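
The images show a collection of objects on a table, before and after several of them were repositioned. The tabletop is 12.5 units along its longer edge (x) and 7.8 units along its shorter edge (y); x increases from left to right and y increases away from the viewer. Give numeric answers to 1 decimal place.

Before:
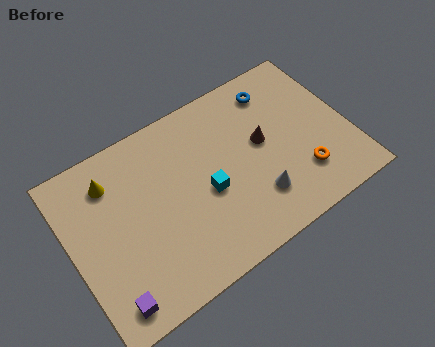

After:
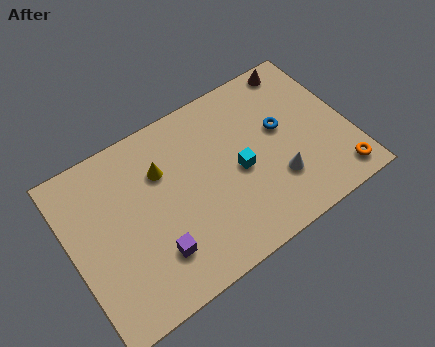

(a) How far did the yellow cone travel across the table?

2.3

From (2.1, 6.1) to (4.3, 5.4), the yellow cone covered √(2.2² + 0.7²) ≈ 2.3 units.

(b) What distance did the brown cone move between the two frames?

3.5

From (8.7, 4.3) to (10.9, 7.0), the brown cone covered √(2.2² + 2.7²) ≈ 3.5 units.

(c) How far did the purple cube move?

2.4

The purple cube moved from about (1.2, 1.1) to (3.4, 2.0), a distance of √(2.2² + 0.9²) ≈ 2.4.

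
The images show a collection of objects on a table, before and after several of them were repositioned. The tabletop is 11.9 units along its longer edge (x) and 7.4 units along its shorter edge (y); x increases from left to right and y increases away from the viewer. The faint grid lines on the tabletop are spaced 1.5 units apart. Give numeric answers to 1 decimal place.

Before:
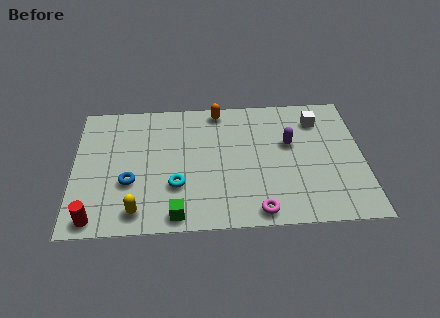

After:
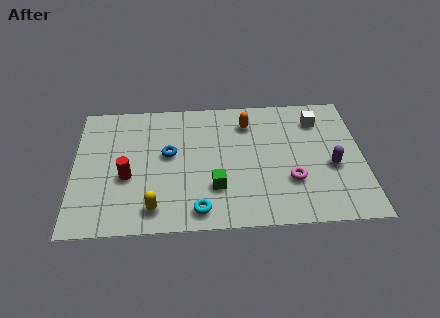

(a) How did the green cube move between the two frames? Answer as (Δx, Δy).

(1.6, 1.4)

The green cube was at about (4.2, 0.8) and moved to about (5.8, 2.2).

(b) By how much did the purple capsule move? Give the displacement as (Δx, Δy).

(1.7, -1.4)

From the two frames, the purple capsule sits at roughly (8.9, 4.5) before and (10.6, 3.1) after.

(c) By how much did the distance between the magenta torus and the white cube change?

-2.0

Before: roughly 5.6 units apart; after: 3.6. That's 2.0 units closer together.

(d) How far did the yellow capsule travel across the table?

0.7

From (2.6, 1.1) to (3.3, 1.2), the yellow capsule covered √(0.7² + 0.1²) ≈ 0.7 units.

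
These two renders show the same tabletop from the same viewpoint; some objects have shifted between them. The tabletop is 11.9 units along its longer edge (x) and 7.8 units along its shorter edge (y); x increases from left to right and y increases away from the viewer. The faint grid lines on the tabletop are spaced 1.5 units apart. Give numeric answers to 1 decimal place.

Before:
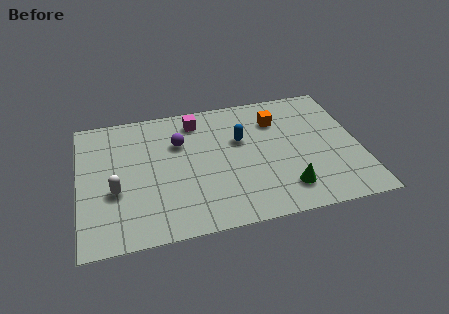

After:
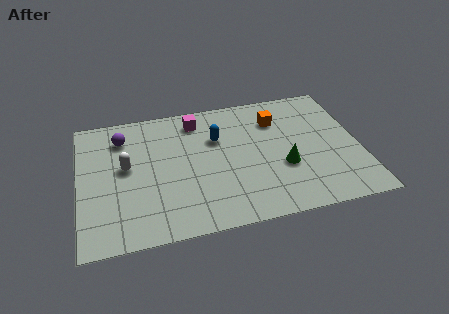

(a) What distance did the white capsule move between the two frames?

1.4

The white capsule was near (1.5, 3.0) before and (2.0, 4.3) after, so it travelled √(0.5² + 1.3²) ≈ 1.4 units.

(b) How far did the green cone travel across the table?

1.3

From (8.6, 1.6) to (8.6, 2.9), the green cone covered √(0.0² + 1.3²) ≈ 1.3 units.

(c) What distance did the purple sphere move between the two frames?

2.5

The purple sphere moved from about (4.3, 5.3) to (1.9, 6.1), a distance of √(2.4² + 0.8²) ≈ 2.5.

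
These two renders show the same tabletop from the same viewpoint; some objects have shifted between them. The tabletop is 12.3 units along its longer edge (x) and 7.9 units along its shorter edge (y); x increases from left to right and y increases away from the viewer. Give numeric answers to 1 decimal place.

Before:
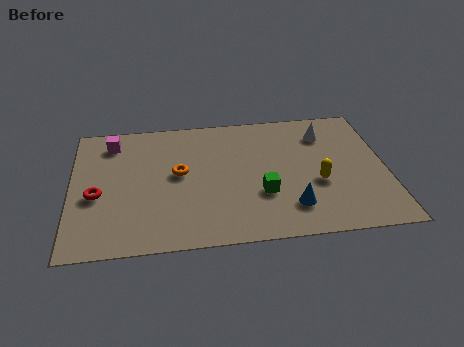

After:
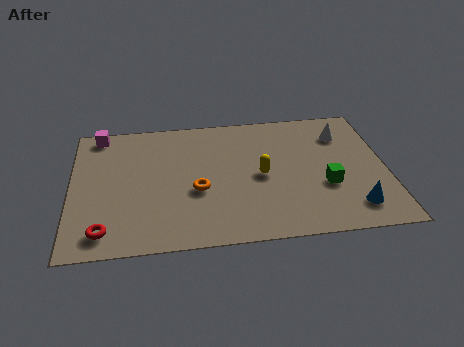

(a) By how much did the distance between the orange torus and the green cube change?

+1.4

The distance was about 3.6 in the first image and 5.0 in the second, so they moved 1.4 units further apart.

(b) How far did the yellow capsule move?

2.3

The yellow capsule moved from about (9.6, 3.1) to (7.4, 3.8), a distance of √(2.2² + 0.7²) ≈ 2.3.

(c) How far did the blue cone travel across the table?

2.4

The blue cone moved from about (8.5, 1.8) to (10.9, 1.5), a distance of √(2.4² + 0.3²) ≈ 2.4.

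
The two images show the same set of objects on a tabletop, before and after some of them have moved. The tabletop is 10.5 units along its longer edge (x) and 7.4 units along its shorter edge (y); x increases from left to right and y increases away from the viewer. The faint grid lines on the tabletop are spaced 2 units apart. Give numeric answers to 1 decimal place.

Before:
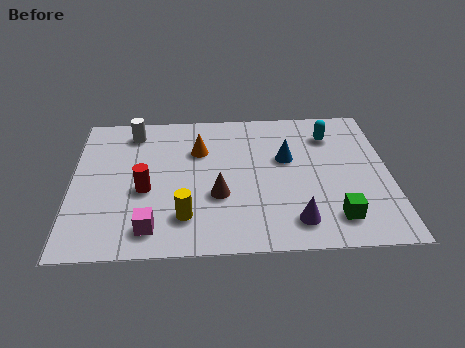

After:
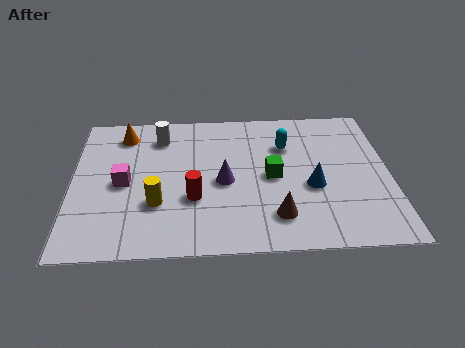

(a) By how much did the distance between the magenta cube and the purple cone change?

-1.4

Before: roughly 4.7 units apart; after: 3.3. That's 1.4 units closer together.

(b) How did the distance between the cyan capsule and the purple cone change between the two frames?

-1.8

The distance was about 4.6 in the first image and 2.8 in the second, so they moved 1.8 units closer together.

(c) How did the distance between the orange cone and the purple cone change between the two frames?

-0.6

They were about 4.9 units apart before and 4.3 after — 0.6 units closer together.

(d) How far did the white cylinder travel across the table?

0.9

From (2.0, 6.2) to (2.9, 5.9), the white cylinder covered √(0.9² + 0.3²) ≈ 0.9 units.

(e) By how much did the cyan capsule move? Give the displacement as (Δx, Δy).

(-1.5, -0.5)

The cyan capsule was at about (8.6, 5.7) and moved to about (7.1, 5.2).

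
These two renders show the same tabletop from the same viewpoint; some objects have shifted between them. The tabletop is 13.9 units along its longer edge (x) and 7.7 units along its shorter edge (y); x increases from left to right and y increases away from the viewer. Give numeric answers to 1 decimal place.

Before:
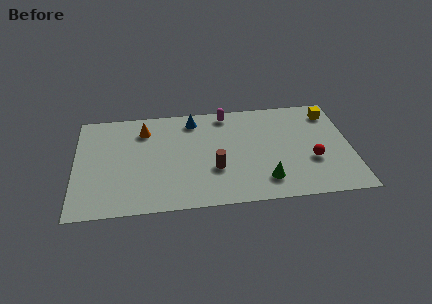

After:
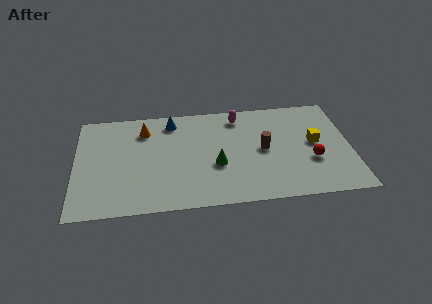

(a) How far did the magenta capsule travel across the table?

0.7

The magenta capsule moved from about (7.7, 6.8) to (8.3, 6.5), a distance of √(0.6² + 0.3²) ≈ 0.7.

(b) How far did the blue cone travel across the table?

1.1

The blue cone was near (6.0, 6.5) before and (4.9, 6.5) after, so it travelled √(1.1² + 0.0²) ≈ 1.1 units.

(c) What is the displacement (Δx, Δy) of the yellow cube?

(-0.9, -2.2)

The yellow cube started near (13.0, 6.3) and ended near (12.1, 4.1).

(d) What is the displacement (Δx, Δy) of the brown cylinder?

(2.5, 1.2)

The brown cylinder was at about (7.0, 2.7) and moved to about (9.5, 3.9).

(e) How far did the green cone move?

2.8

The green cone was near (9.5, 1.6) before and (7.1, 3.0) after, so it travelled √(2.4² + 1.4²) ≈ 2.8 units.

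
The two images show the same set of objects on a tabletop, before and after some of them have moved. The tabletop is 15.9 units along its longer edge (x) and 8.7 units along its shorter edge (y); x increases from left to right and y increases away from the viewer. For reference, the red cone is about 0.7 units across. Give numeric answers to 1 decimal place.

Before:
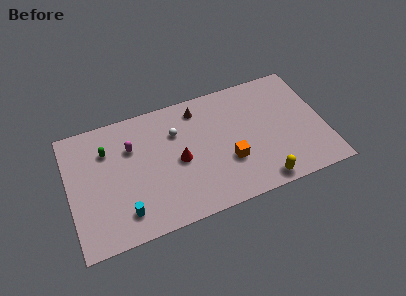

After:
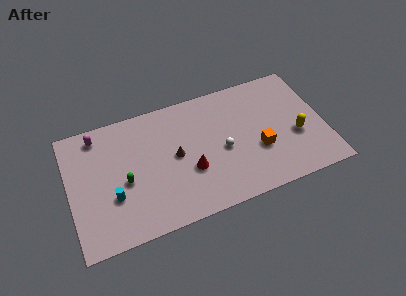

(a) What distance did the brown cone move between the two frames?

3.3

The brown cone was near (8.3, 7.3) before and (6.6, 4.5) after, so it travelled √(1.7² + 2.8²) ≈ 3.3 units.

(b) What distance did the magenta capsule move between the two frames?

2.5

The magenta capsule moved from about (4.0, 6.0) to (2.0, 7.5), a distance of √(2.0² + 1.5²) ≈ 2.5.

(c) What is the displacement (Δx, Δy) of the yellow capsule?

(2.5, 2.5)

The yellow capsule started near (11.6, 0.9) and ended near (14.1, 3.4).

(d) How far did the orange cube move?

1.9

The orange cube moved from about (9.8, 3.0) to (11.7, 3.2), a distance of √(1.9² + 0.2²) ≈ 1.9.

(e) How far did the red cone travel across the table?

1.1

From (6.8, 4.1) to (7.4, 3.2), the red cone covered √(0.6² + 0.9²) ≈ 1.1 units.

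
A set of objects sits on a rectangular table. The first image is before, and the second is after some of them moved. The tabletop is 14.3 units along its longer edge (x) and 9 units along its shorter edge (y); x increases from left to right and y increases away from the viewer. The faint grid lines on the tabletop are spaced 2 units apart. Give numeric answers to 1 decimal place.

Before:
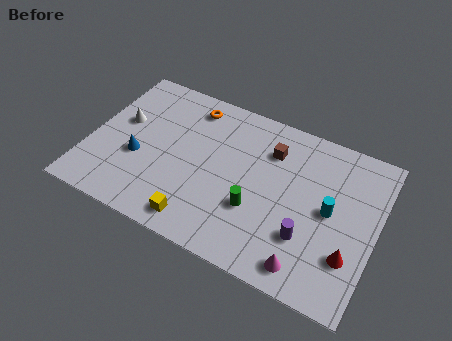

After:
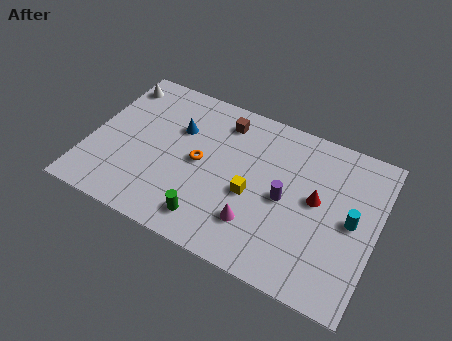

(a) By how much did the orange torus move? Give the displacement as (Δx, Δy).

(0.9, -3.1)

The orange torus was at about (4.6, 7.6) and moved to about (5.5, 4.5).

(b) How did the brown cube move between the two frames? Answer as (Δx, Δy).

(-2.5, 0.7)

The brown cube started near (8.8, 6.7) and ended near (6.3, 7.4).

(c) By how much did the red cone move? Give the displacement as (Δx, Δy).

(-1.9, 2.3)

The red cone started near (13.2, 2.6) and ended near (11.3, 4.9).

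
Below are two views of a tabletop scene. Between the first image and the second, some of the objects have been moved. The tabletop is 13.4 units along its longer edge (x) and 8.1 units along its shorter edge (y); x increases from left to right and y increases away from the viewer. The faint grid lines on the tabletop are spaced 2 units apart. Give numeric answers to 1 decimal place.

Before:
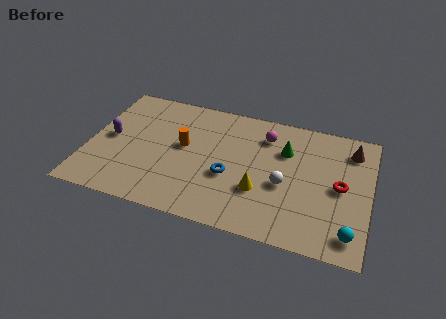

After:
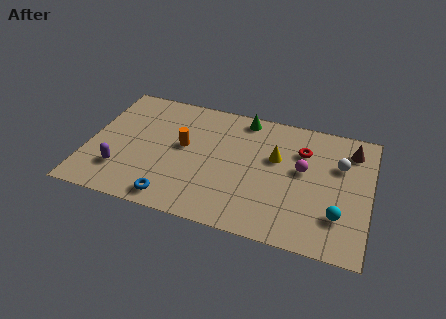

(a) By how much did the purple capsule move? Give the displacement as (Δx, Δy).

(0.7, -2.0)

The purple capsule started near (1.0, 4.1) and ended near (1.7, 2.1).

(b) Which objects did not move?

the orange cylinder and the brown cone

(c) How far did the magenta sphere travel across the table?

2.5

The magenta sphere moved from about (8.3, 6.3) to (10.2, 4.6), a distance of √(1.9² + 1.7²) ≈ 2.5.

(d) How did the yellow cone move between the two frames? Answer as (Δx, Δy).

(0.6, 2.3)

From the two frames, the yellow cone sits at roughly (8.3, 2.7) before and (8.9, 5.0) after.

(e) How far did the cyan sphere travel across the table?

1.1

From (12.6, 1.3) to (12.0, 2.2), the cyan sphere covered √(0.6² + 0.9²) ≈ 1.1 units.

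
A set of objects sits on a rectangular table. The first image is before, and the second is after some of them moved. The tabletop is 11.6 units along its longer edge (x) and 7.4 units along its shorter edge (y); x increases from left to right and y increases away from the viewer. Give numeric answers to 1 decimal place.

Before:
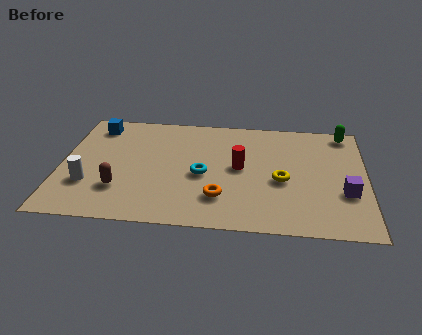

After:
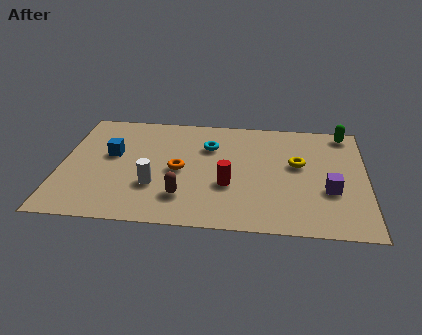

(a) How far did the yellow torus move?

1.3

The yellow torus moved from about (8.4, 3.2) to (9.0, 4.3), a distance of √(0.6² + 1.1²) ≈ 1.3.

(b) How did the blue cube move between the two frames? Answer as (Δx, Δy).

(0.7, -1.9)

The blue cube started near (1.2, 6.2) and ended near (1.9, 4.3).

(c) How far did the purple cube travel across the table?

0.6

The purple cube was near (10.8, 2.6) before and (10.2, 2.7) after, so it travelled √(0.6² + 0.1²) ≈ 0.6 units.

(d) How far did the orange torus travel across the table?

2.3

From (6.1, 1.9) to (4.5, 3.5), the orange torus covered √(1.6² + 1.6²) ≈ 2.3 units.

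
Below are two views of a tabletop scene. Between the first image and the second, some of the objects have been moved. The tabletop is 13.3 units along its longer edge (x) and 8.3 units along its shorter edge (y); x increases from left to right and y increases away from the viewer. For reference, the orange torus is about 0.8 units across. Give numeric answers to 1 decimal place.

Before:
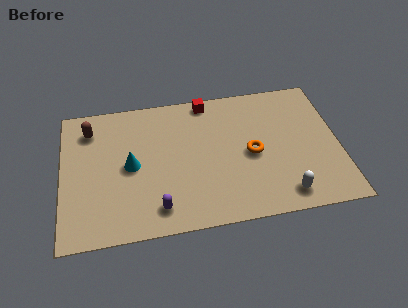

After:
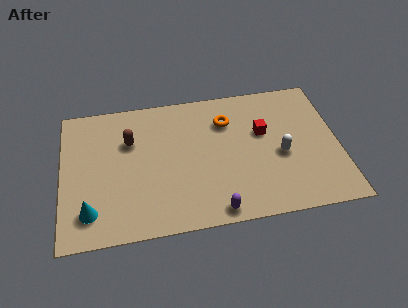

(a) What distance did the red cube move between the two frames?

3.5

The red cube moved from about (7.1, 7.5) to (9.7, 5.1), a distance of √(2.6² + 2.4²) ≈ 3.5.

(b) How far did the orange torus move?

2.5

The orange torus was near (9.1, 3.9) before and (8.0, 6.1) after, so it travelled √(1.1² + 2.2²) ≈ 2.5 units.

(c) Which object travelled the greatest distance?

the red cube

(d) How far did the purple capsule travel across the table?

2.8

From (4.5, 1.4) to (7.2, 0.8), the purple capsule covered √(2.7² + 0.6²) ≈ 2.8 units.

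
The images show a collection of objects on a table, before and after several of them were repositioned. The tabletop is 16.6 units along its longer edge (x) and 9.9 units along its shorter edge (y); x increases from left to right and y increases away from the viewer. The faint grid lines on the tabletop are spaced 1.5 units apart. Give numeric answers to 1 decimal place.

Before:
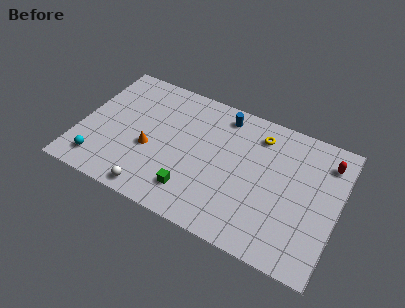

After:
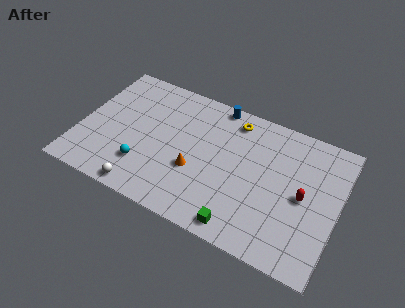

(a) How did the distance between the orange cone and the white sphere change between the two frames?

+1.0

The distance was about 3.1 in the first image and 4.1 in the second, so they moved 1.0 units further apart.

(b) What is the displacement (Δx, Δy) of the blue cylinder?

(-0.5, 0.6)

The blue cylinder started near (8.8, 8.5) and ended near (8.3, 9.1).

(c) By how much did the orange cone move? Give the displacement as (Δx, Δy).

(3.0, -0.3)

The orange cone was at about (4.6, 4.0) and moved to about (7.6, 3.7).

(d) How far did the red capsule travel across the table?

3.3

From (15.6, 7.9) to (14.4, 4.8), the red capsule covered √(1.2² + 3.1²) ≈ 3.3 units.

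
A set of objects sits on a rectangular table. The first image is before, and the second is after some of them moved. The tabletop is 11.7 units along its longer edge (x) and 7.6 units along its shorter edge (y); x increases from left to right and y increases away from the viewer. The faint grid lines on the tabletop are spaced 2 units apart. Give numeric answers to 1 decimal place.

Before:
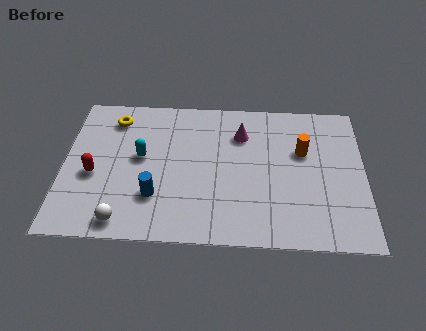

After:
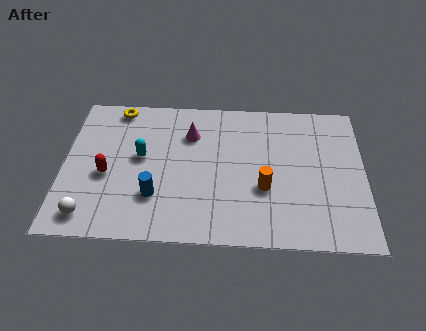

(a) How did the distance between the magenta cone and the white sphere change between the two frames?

-0.7

The distance was about 6.5 in the first image and 5.8 in the second, so they moved 0.7 units closer together.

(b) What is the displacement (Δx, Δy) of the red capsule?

(0.5, 0.0)

From the two frames, the red capsule sits at roughly (1.2, 3.2) before and (1.7, 3.2) after.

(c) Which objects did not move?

the cyan capsule and the blue cylinder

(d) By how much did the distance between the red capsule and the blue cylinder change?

-0.5

They were about 2.6 units apart before and 2.1 after — 0.5 units closer together.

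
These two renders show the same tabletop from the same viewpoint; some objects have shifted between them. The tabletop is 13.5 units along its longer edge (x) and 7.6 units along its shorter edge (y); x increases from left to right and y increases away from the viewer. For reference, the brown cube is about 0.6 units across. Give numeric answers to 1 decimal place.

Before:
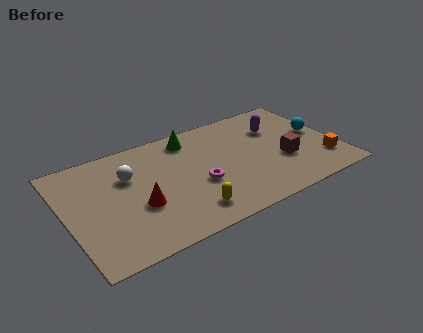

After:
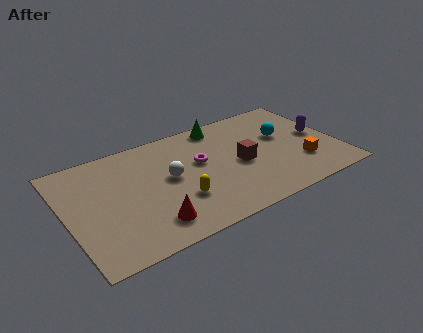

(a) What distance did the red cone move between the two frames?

1.5

The red cone was near (3.4, 2.9) before and (3.8, 1.5) after, so it travelled √(0.4² + 1.4²) ≈ 1.5 units.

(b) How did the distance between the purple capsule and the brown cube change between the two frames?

+1.6

They were about 2.5 units apart before and 4.1 after — 1.6 units further apart.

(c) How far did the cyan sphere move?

1.8

The cyan sphere was near (12.7, 4.1) before and (11.0, 4.6) after, so it travelled √(1.7² + 0.5²) ≈ 1.8 units.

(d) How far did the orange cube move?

1.1

The orange cube moved from about (12.6, 1.9) to (11.5, 2.2), a distance of √(1.1² + 0.3²) ≈ 1.1.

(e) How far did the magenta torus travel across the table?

1.5

The magenta torus moved from about (6.4, 3.0) to (6.7, 4.5), a distance of √(0.3² + 1.5²) ≈ 1.5.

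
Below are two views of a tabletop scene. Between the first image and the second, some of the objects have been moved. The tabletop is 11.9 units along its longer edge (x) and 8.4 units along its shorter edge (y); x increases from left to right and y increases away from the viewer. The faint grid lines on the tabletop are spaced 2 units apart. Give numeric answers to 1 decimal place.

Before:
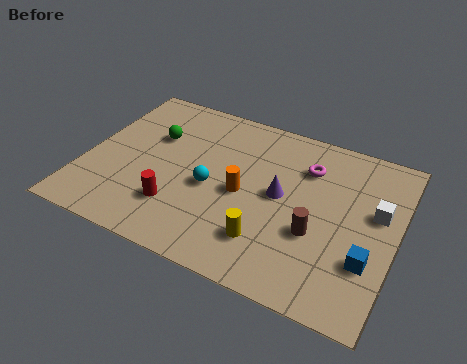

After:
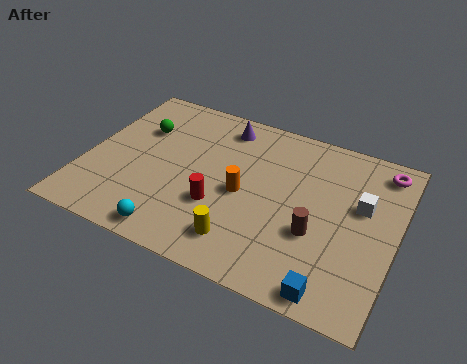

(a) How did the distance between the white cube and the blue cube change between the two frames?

+1.9

They were about 2.4 units apart before and 4.3 after — 1.9 units further apart.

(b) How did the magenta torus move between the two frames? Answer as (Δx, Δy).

(2.8, 1.0)

From the two frames, the magenta torus sits at roughly (8.3, 6.2) before and (11.1, 7.2) after.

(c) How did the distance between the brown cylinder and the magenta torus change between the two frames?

+1.4

Before: roughly 3.2 units apart; after: 4.6. That's 1.4 units further apart.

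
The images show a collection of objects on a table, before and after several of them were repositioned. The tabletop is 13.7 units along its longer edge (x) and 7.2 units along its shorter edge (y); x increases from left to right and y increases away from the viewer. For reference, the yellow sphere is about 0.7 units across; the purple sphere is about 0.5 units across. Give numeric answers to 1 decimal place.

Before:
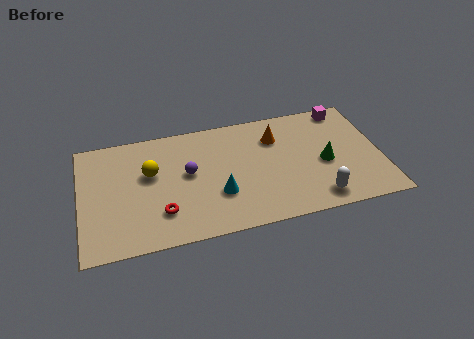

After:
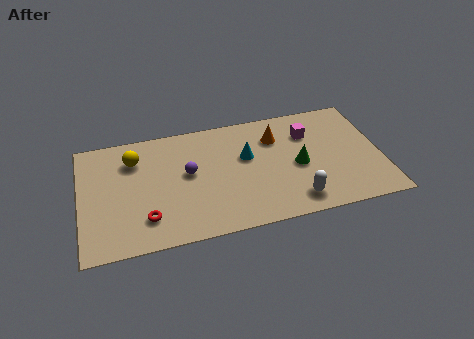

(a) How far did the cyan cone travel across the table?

2.4

The cyan cone was near (6.2, 2.4) before and (7.6, 4.4) after, so it travelled √(1.4² + 2.0²) ≈ 2.4 units.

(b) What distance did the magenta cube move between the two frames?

2.2

The magenta cube moved from about (12.3, 6.4) to (10.5, 5.2), a distance of √(1.8² + 1.2²) ≈ 2.2.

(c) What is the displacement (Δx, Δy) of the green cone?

(-1.2, 0.1)

The green cone started near (11.1, 3.2) and ended near (9.9, 3.3).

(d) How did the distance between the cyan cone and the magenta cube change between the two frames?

-4.3

Before: roughly 7.3 units apart; after: 3.0. That's 4.3 units closer together.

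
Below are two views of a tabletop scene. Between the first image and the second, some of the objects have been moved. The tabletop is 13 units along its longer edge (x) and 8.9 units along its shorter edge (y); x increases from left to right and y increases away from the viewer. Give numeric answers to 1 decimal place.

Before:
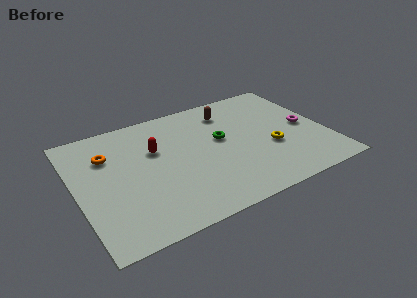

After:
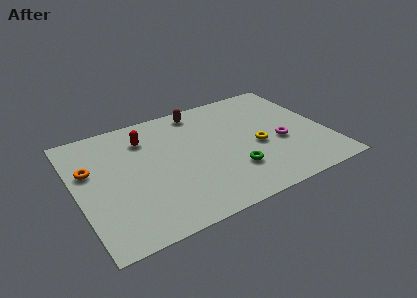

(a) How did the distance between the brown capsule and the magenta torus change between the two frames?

+1.0

They were about 4.6 units apart before and 5.6 after — 1.0 units further apart.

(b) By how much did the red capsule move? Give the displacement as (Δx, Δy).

(-0.4, 1.1)

From the two frames, the red capsule sits at roughly (4.2, 5.7) before and (3.8, 6.8) after.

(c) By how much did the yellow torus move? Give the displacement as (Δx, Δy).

(-0.7, 0.4)

The yellow torus started near (10.0, 3.4) and ended near (9.3, 3.8).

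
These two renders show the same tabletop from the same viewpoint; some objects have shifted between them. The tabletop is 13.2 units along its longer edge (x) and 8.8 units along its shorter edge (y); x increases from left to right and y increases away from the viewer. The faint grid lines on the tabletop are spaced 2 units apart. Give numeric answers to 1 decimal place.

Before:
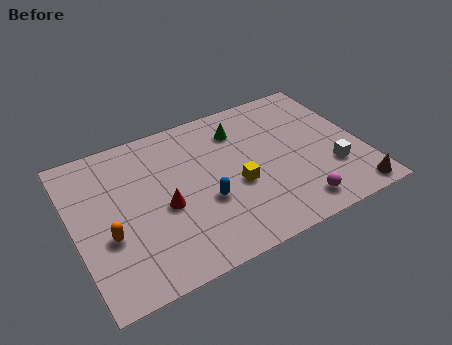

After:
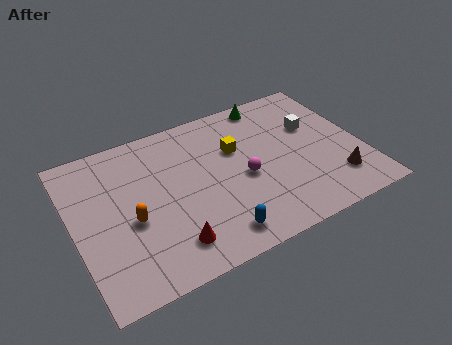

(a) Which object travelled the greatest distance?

the magenta sphere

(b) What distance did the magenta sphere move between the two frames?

3.3

The magenta sphere moved from about (9.7, 1.3) to (7.7, 3.9), a distance of √(2.0² + 2.6²) ≈ 3.3.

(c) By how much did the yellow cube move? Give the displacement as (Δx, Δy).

(0.3, 2.1)

The yellow cube was at about (7.3, 3.6) and moved to about (7.6, 5.7).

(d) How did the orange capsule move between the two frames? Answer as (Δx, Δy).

(1.1, 0.4)

The orange capsule started near (1.4, 3.3) and ended near (2.5, 3.7).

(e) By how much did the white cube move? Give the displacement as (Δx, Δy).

(-0.4, 2.9)

The white cube started near (11.6, 2.7) and ended near (11.2, 5.6).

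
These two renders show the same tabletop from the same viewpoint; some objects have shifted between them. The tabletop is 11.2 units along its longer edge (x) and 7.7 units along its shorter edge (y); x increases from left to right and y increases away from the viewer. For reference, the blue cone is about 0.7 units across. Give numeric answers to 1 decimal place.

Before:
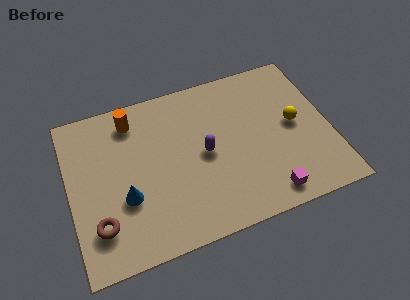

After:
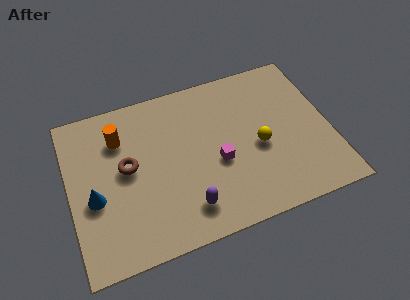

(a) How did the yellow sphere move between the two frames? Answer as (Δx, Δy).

(-1.6, -0.6)

The yellow sphere was at about (9.7, 4.0) and moved to about (8.1, 3.4).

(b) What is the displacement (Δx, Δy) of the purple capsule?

(-1.0, -2.3)

From the two frames, the purple capsule sits at roughly (5.8, 3.8) before and (4.8, 1.5) after.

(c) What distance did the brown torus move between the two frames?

2.7

From (1.1, 1.9) to (2.5, 4.2), the brown torus covered √(1.4² + 2.3²) ≈ 2.7 units.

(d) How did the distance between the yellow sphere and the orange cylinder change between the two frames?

-1.0

The distance was about 7.2 in the first image and 6.2 in the second, so they moved 1.0 units closer together.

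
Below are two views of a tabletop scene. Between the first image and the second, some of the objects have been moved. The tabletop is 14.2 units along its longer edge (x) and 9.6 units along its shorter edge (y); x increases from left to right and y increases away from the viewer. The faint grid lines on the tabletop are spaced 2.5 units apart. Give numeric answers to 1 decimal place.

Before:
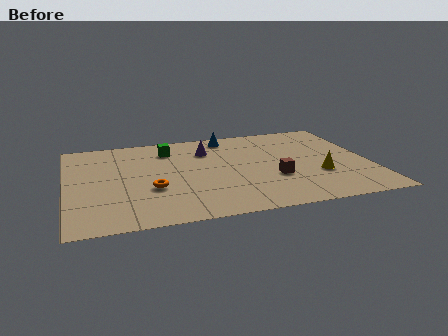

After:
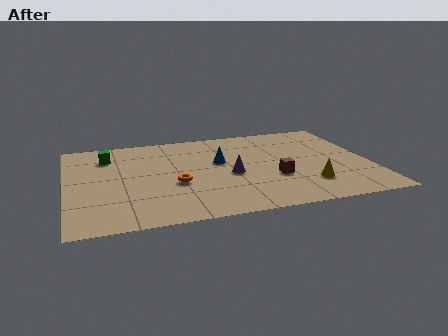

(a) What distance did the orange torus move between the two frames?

1.1

The orange torus moved from about (3.9, 3.5) to (5.0, 3.8), a distance of √(1.1² + 0.3²) ≈ 1.1.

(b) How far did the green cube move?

2.9

The green cube was near (4.9, 7.6) before and (2.0, 7.4) after, so it travelled √(2.9² + 0.2²) ≈ 2.9 units.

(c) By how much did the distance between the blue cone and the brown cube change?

-2.0

The distance was about 5.3 in the first image and 3.3 in the second, so they moved 2.0 units closer together.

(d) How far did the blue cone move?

2.8

The blue cone was near (7.8, 8.4) before and (7.2, 5.7) after, so it travelled √(0.6² + 2.7²) ≈ 2.8 units.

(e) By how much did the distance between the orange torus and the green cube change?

+0.5

They were about 4.2 units apart before and 4.7 after — 0.5 units further apart.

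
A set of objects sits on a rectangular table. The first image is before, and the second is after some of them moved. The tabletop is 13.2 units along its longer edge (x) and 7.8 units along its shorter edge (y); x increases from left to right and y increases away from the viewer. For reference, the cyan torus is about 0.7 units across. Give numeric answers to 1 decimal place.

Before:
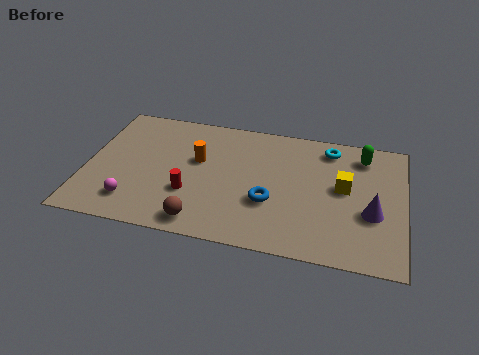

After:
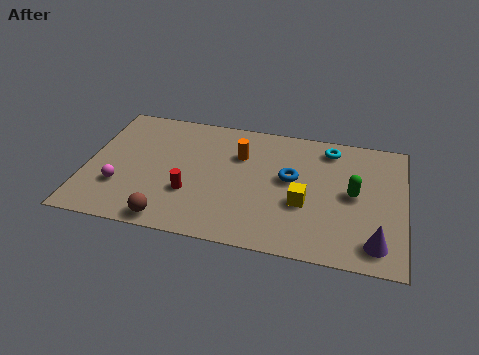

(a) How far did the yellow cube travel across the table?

2.1

The yellow cube moved from about (10.7, 4.3) to (9.1, 3.0), a distance of √(1.6² + 1.3²) ≈ 2.1.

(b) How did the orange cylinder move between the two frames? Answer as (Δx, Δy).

(1.7, 0.7)

From the two frames, the orange cylinder sits at roughly (4.6, 4.7) before and (6.3, 5.4) after.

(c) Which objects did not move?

the cyan torus and the red cylinder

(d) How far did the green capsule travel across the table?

2.4

The green capsule was near (11.4, 6.4) before and (11.1, 4.0) after, so it travelled √(0.3² + 2.4²) ≈ 2.4 units.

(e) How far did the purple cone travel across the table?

1.7

From (11.9, 3.0) to (12.1, 1.3), the purple cone covered √(0.2² + 1.7²) ≈ 1.7 units.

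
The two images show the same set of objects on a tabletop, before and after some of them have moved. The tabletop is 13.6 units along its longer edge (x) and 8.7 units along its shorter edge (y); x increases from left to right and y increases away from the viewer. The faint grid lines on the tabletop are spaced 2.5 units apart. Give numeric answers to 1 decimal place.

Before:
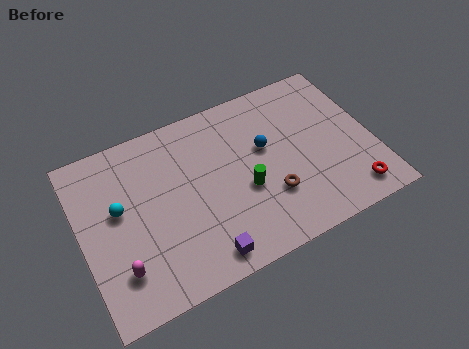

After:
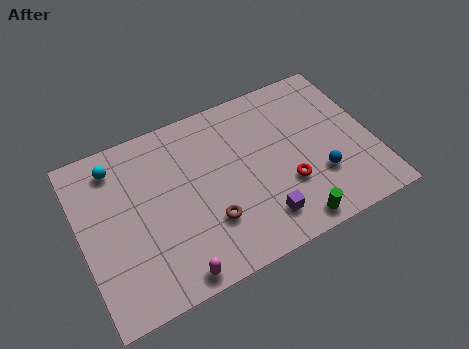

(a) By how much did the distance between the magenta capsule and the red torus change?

-4.7

The distance was about 10.7 in the first image and 6.0 in the second, so they moved 4.7 units closer together.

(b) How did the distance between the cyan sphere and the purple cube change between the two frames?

+3.0

Before: roughly 5.2 units apart; after: 8.2. That's 3.0 units further apart.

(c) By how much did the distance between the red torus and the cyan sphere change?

-2.4

Before: roughly 11.0 units apart; after: 8.6. That's 2.4 units closer together.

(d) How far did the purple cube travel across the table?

2.9

The purple cube moved from about (5.2, 1.1) to (8.0, 1.7), a distance of √(2.8² + 0.6²) ≈ 2.9.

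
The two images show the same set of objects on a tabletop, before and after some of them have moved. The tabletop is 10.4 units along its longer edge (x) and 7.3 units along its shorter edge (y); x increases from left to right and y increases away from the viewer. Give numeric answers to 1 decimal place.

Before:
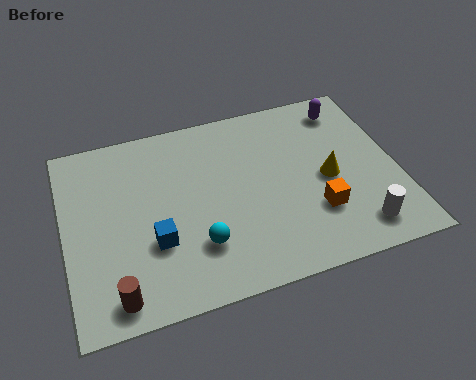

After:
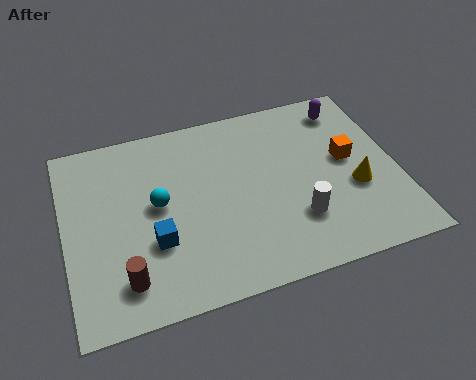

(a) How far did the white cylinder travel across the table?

2.0

From (8.9, 1.2) to (7.1, 2.1), the white cylinder covered √(1.8² + 0.9²) ≈ 2.0 units.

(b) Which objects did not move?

the purple capsule and the blue cube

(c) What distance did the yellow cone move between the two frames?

1.0

The yellow cone moved from about (8.2, 3.4) to (9.0, 2.8), a distance of √(0.8² + 0.6²) ≈ 1.0.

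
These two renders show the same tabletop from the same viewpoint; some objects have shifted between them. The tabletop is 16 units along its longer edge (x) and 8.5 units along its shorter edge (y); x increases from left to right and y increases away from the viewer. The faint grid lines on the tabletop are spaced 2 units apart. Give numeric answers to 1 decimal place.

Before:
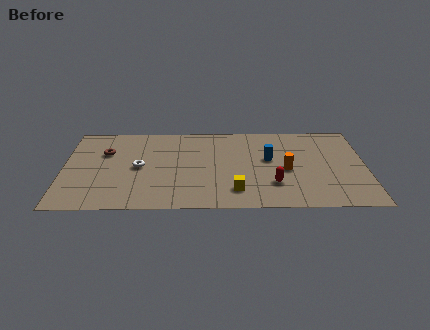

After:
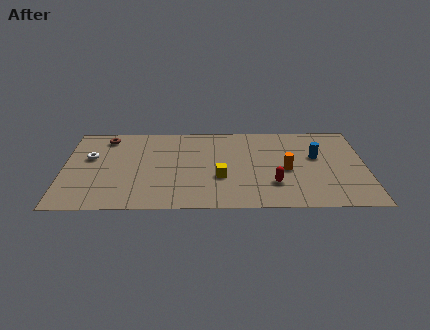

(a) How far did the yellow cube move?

1.5

The yellow cube was near (9.1, 1.8) before and (8.3, 3.1) after, so it travelled √(0.8² + 1.3²) ≈ 1.5 units.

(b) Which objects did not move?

the orange cylinder and the red capsule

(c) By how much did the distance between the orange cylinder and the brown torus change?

+0.4

Before: roughly 9.8 units apart; after: 10.2. That's 0.4 units further apart.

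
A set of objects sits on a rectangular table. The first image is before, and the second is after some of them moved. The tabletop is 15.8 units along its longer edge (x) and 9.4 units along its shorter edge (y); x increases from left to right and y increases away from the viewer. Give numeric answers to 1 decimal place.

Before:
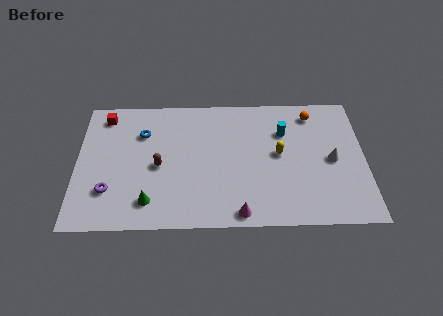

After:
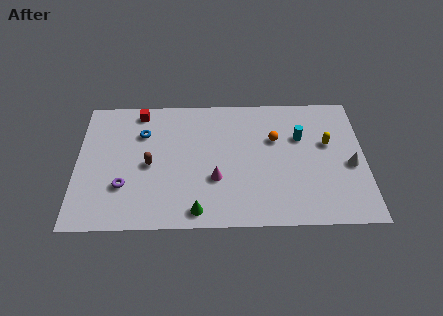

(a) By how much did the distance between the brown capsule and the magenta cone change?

-1.8

Before: roughly 5.6 units apart; after: 3.8. That's 1.8 units closer together.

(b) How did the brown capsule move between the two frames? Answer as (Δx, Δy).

(-0.5, 0.1)

From the two frames, the brown capsule sits at roughly (4.5, 4.3) before and (4.0, 4.4) after.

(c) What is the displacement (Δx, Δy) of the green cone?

(2.6, -0.7)

From the two frames, the green cone sits at roughly (4.0, 1.8) before and (6.6, 1.1) after.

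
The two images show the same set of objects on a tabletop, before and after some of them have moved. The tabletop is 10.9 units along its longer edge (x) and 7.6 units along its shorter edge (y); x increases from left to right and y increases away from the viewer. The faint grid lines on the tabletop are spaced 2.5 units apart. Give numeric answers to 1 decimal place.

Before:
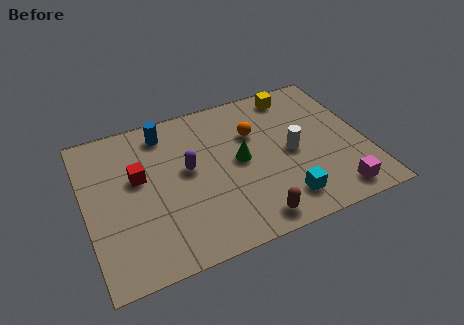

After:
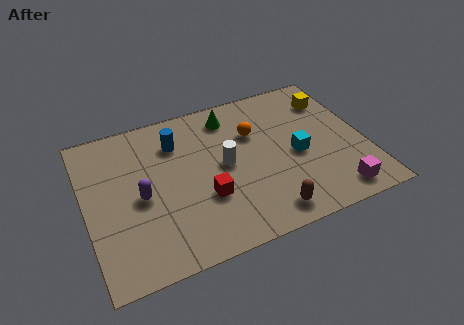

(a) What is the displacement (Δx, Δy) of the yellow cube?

(1.4, -0.8)

The yellow cube was at about (8.5, 6.6) and moved to about (9.9, 5.8).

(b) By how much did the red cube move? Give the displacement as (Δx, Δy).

(2.4, -1.9)

The red cube was at about (2.1, 4.5) and moved to about (4.5, 2.6).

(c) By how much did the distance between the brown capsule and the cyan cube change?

+1.4

Before: roughly 1.4 units apart; after: 2.8. That's 1.4 units further apart.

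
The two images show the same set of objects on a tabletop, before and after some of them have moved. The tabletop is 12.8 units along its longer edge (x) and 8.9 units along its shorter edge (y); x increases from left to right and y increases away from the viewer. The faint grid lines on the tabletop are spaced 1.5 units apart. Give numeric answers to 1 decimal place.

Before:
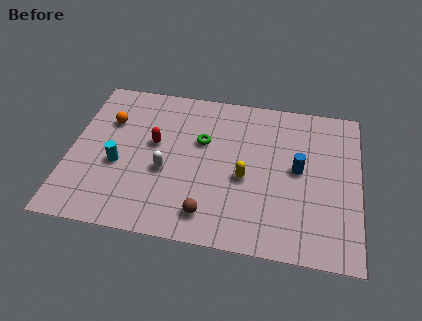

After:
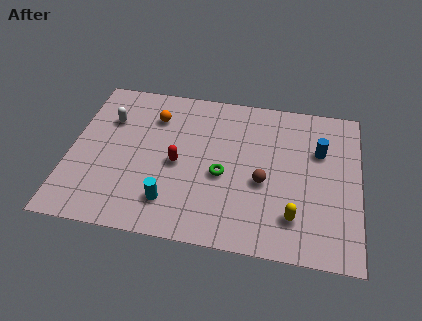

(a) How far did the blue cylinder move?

1.5

The blue cylinder moved from about (10.1, 4.7) to (11.0, 5.9), a distance of √(0.9² + 1.2²) ≈ 1.5.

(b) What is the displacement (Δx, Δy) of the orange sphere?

(2.0, 0.6)

From the two frames, the orange sphere sits at roughly (1.6, 6.1) before and (3.6, 6.7) after.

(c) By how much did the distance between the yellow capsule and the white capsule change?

+5.9

The distance was about 3.5 in the first image and 9.4 in the second, so they moved 5.9 units further apart.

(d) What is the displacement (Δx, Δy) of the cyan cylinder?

(2.4, -1.7)

From the two frames, the cyan cylinder sits at roughly (2.2, 3.6) before and (4.6, 1.9) after.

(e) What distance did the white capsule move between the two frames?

3.7

From (4.3, 3.6) to (1.6, 6.2), the white capsule covered √(2.7² + 2.6²) ≈ 3.7 units.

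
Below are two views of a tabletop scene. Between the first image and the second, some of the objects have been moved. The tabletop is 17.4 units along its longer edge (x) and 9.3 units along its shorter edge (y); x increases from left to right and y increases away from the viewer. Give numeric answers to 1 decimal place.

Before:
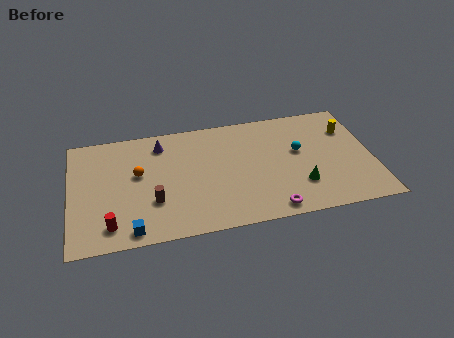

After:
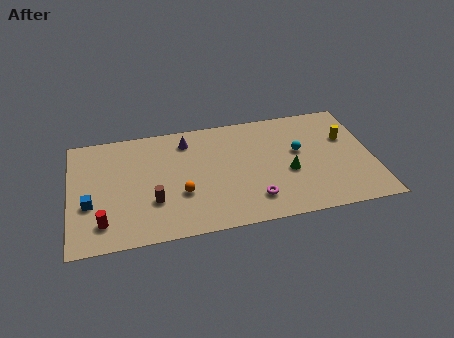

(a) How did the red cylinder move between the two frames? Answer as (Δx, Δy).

(-0.4, 0.3)

From the two frames, the red cylinder sits at roughly (2.2, 1.6) before and (1.8, 1.9) after.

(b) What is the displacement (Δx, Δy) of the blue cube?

(-2.3, 2.5)

The blue cube started near (3.4, 1.0) and ended near (1.1, 3.5).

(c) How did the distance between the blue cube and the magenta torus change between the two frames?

+1.5

Before: roughly 7.9 units apart; after: 9.4. That's 1.5 units further apart.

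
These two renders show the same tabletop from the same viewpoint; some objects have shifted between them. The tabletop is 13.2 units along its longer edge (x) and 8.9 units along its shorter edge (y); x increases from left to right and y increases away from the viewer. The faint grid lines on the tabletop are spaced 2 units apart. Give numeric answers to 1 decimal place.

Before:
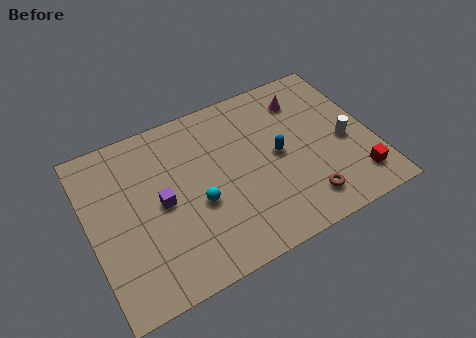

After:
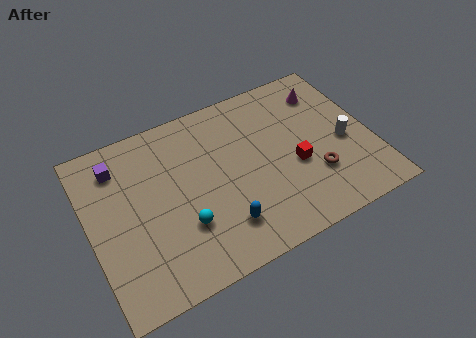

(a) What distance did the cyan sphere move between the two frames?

1.1

The cyan sphere moved from about (4.9, 3.6) to (4.1, 2.8), a distance of √(0.8² + 0.8²) ≈ 1.1.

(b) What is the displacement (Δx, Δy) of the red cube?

(-2.6, 1.9)

The red cube was at about (12.1, 1.7) and moved to about (9.5, 3.6).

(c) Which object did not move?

the white cylinder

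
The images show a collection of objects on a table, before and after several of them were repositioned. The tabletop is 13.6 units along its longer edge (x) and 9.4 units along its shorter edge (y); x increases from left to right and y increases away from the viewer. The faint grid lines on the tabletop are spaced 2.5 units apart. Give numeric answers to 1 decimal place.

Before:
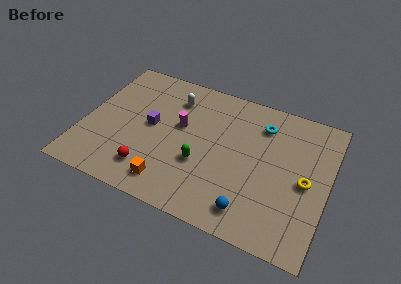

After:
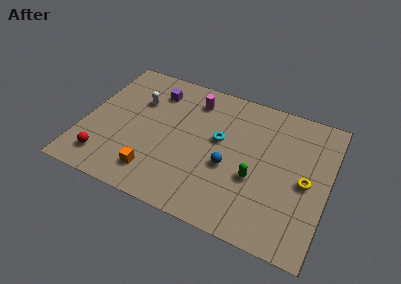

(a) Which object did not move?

the yellow torus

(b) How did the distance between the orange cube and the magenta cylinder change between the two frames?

+2.0

Before: roughly 4.0 units apart; after: 6.0. That's 2.0 units further apart.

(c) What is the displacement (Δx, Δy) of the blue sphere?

(-1.5, 2.3)

From the two frames, the blue sphere sits at roughly (9.7, 1.5) before and (8.2, 3.8) after.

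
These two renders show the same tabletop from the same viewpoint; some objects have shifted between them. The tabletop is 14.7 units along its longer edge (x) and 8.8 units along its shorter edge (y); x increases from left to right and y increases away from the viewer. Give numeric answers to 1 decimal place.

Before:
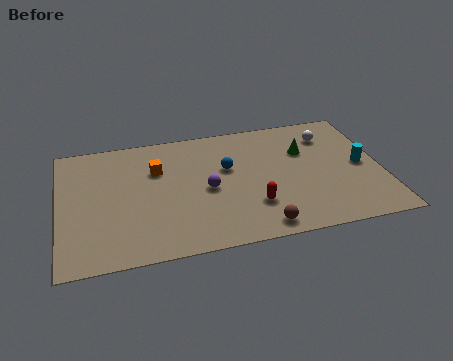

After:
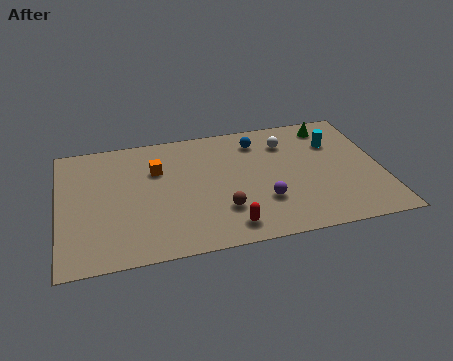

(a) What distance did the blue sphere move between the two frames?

2.3

The blue sphere was near (7.7, 5.4) before and (9.2, 7.1) after, so it travelled √(1.5² + 1.7²) ≈ 2.3 units.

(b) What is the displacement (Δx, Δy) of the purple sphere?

(2.5, -1.4)

The purple sphere was at about (6.7, 4.1) and moved to about (9.2, 2.7).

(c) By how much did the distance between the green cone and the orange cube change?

+1.4

The distance was about 6.8 in the first image and 8.2 in the second, so they moved 1.4 units further apart.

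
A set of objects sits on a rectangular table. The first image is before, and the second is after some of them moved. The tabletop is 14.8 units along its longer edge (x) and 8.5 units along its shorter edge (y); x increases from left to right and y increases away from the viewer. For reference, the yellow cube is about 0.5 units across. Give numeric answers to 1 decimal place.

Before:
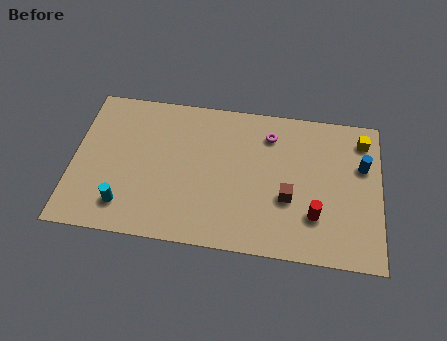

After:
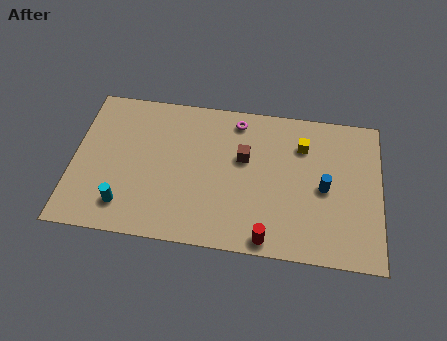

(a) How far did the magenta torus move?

1.7

The magenta torus moved from about (9.4, 6.7) to (7.8, 7.3), a distance of √(1.6² + 0.6²) ≈ 1.7.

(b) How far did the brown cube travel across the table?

3.0

From (10.4, 3.2) to (8.2, 5.2), the brown cube covered √(2.2² + 2.0²) ≈ 3.0 units.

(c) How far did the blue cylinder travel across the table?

2.3

From (13.9, 5.5) to (12.1, 4.0), the blue cylinder covered √(1.8² + 1.5²) ≈ 2.3 units.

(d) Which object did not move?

the cyan cylinder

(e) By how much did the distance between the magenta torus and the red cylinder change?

+1.8

They were about 4.9 units apart before and 6.7 after — 1.8 units further apart.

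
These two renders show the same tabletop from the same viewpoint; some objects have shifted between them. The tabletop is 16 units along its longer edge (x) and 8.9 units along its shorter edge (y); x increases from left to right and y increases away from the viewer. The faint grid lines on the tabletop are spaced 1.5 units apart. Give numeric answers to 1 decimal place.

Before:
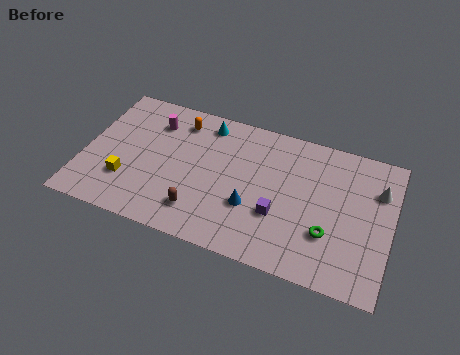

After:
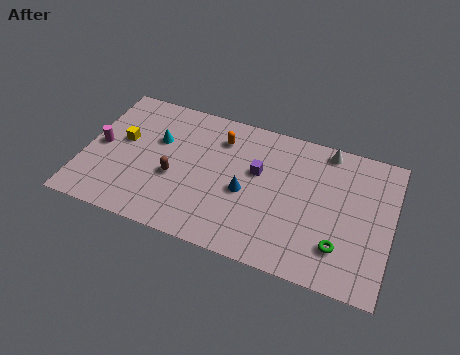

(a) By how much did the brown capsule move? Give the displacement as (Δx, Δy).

(-1.5, 1.7)

The brown capsule started near (6.3, 1.9) and ended near (4.8, 3.6).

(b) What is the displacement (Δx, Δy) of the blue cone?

(-0.4, 0.8)

The blue cone started near (8.9, 3.1) and ended near (8.5, 3.9).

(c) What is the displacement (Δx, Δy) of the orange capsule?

(2.2, -0.4)

The orange capsule started near (4.7, 7.3) and ended near (6.9, 6.9).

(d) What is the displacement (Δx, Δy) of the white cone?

(-2.8, 1.7)

The white cone was at about (15.2, 6.3) and moved to about (12.4, 8.0).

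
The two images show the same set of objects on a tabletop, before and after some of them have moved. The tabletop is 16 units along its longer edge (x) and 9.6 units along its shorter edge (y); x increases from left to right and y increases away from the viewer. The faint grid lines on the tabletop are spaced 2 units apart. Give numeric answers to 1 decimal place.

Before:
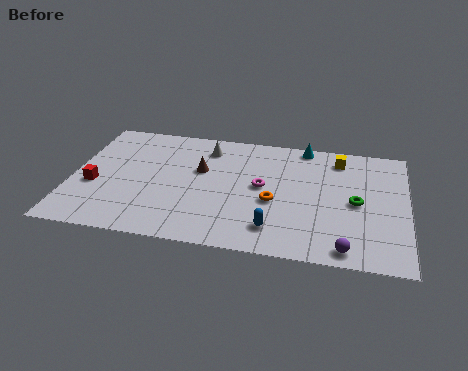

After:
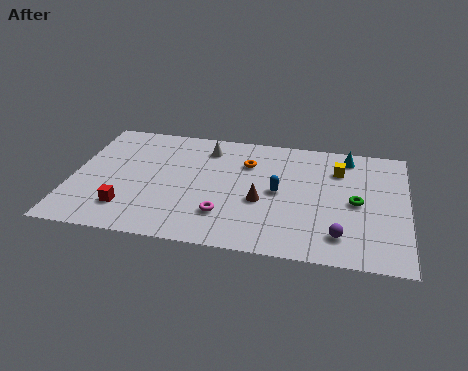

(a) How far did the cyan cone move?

2.2

The cyan cone moved from about (11.0, 8.8) to (13.1, 8.3), a distance of √(2.1² + 0.5²) ≈ 2.2.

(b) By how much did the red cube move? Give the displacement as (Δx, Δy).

(1.7, -1.6)

The red cube was at about (1.1, 3.8) and moved to about (2.8, 2.2).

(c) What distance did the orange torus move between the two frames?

3.2

From (9.7, 4.0) to (8.3, 6.9), the orange torus covered √(1.4² + 2.9²) ≈ 3.2 units.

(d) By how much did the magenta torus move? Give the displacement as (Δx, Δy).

(-1.7, -2.6)

From the two frames, the magenta torus sits at roughly (9.1, 5.1) before and (7.4, 2.5) after.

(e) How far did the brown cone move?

3.6

The brown cone was near (6.1, 5.9) before and (9.1, 3.9) after, so it travelled √(3.0² + 2.0²) ≈ 3.6 units.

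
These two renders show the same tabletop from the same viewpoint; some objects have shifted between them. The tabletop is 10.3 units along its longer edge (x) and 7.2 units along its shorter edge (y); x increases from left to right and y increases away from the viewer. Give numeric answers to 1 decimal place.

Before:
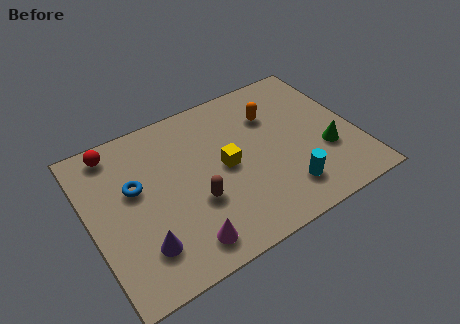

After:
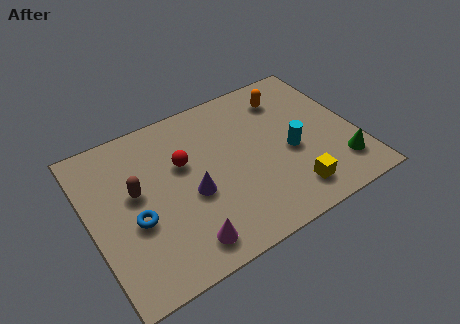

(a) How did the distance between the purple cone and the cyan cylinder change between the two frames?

-1.6

They were about 5.5 units apart before and 3.9 after — 1.6 units closer together.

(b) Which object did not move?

the magenta cone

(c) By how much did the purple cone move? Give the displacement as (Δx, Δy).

(2.1, 1.3)

The purple cone started near (1.7, 1.7) and ended near (3.8, 3.0).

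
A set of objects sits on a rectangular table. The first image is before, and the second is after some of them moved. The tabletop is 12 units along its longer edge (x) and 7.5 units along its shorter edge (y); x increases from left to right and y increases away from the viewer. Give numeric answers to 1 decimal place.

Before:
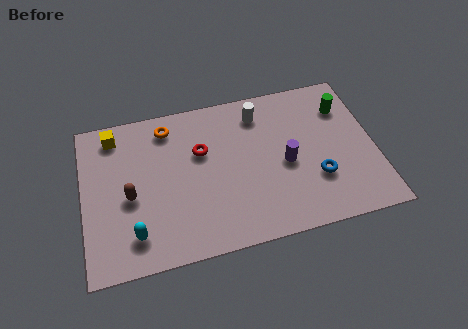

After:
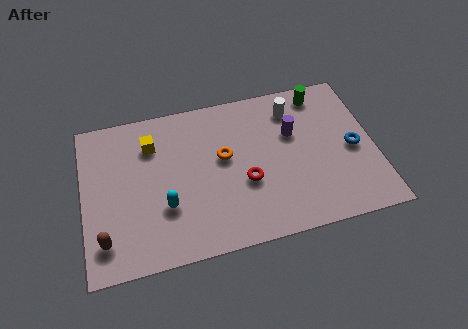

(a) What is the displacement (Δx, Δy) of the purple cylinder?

(0.4, 1.4)

The purple cylinder was at about (8.3, 3.4) and moved to about (8.7, 4.8).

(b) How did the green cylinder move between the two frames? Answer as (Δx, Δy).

(-0.9, 0.9)

From the two frames, the green cylinder sits at roughly (10.9, 5.6) before and (10.0, 6.5) after.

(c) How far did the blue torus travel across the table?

1.9

From (9.5, 2.4) to (11.1, 3.5), the blue torus covered √(1.6² + 1.1²) ≈ 1.9 units.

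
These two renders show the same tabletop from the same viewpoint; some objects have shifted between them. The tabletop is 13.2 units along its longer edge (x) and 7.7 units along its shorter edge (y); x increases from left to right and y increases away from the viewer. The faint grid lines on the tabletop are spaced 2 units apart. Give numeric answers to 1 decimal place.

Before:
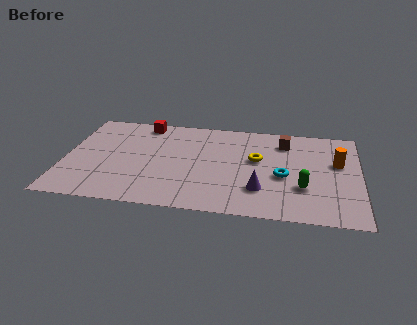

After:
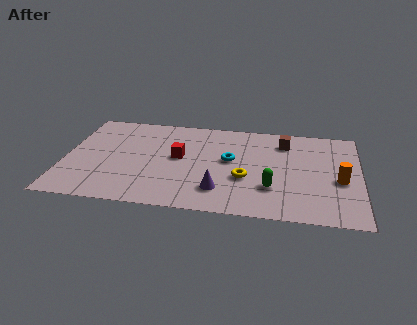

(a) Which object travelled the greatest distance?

the red cube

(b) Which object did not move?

the brown cube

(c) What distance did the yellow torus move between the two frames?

1.7

The yellow torus was near (8.6, 4.5) before and (8.1, 2.9) after, so it travelled √(0.5² + 1.6²) ≈ 1.7 units.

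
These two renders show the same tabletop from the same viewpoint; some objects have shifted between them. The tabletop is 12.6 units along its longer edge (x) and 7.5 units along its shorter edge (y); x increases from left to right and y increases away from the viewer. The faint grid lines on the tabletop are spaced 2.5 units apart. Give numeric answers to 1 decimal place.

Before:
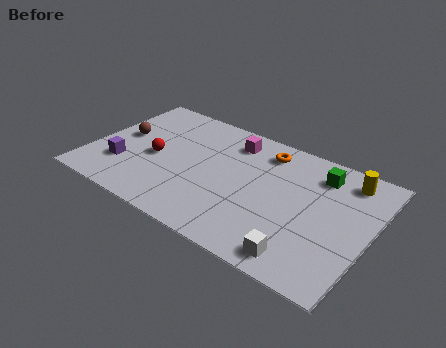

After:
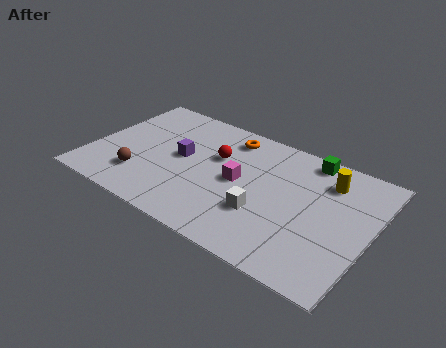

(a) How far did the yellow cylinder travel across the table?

0.9

The yellow cylinder moved from about (11.2, 6.3) to (10.4, 5.8), a distance of √(0.8² + 0.5²) ≈ 0.9.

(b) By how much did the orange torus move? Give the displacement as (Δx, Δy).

(-1.7, 0.1)

The orange torus was at about (7.5, 6.2) and moved to about (5.8, 6.3).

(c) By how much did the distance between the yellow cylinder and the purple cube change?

-3.8

They were about 10.4 units apart before and 6.6 after — 3.8 units closer together.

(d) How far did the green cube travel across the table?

0.9

From (10.0, 6.0) to (9.4, 6.7), the green cube covered √(0.6² + 0.7²) ≈ 0.9 units.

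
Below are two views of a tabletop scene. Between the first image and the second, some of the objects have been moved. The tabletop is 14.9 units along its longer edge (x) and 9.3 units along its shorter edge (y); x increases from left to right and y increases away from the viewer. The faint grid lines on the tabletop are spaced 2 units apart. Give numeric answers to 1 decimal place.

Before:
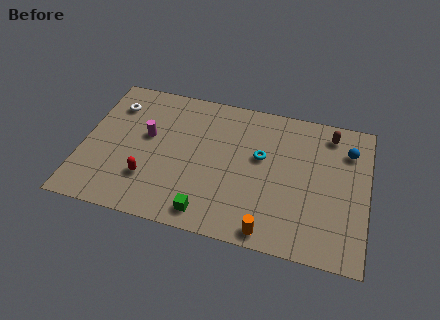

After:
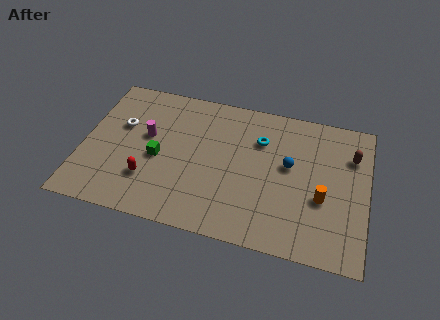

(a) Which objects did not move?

the magenta cylinder and the red capsule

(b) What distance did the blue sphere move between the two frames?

3.4

From (13.8, 7.0) to (10.8, 5.3), the blue sphere covered √(3.0² + 1.7²) ≈ 3.4 units.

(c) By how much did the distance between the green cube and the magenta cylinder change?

-4.0

Before: roughly 5.5 units apart; after: 1.5. That's 4.0 units closer together.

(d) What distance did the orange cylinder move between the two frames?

3.7

The orange cylinder moved from about (10.0, 0.9) to (12.6, 3.6), a distance of √(2.6² + 2.7²) ≈ 3.7.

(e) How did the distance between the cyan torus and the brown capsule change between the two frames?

+0.6

They were about 4.2 units apart before and 4.8 after — 0.6 units further apart.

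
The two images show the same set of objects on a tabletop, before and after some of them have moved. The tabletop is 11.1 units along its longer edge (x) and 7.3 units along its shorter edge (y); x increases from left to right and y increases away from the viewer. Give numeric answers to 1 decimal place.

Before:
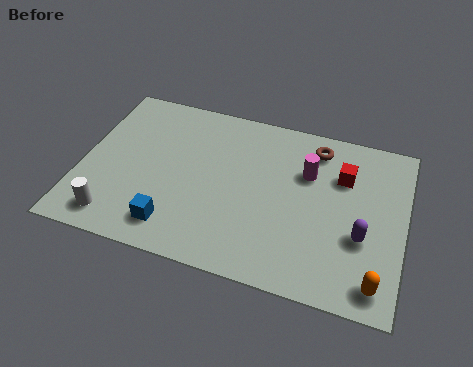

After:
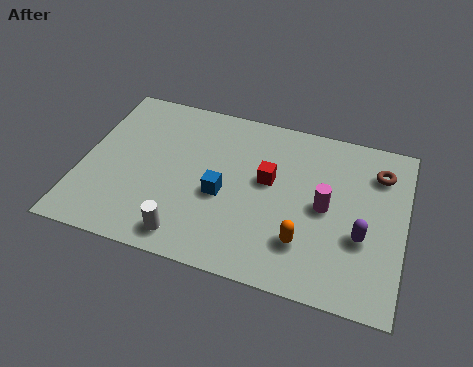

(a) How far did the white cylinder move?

2.5

The white cylinder moved from about (1.4, 1.1) to (3.9, 1.0), a distance of √(2.5² + 0.1²) ≈ 2.5.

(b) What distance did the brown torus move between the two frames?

2.3

From (7.9, 6.1) to (10.1, 5.6), the brown torus covered √(2.2² + 0.5²) ≈ 2.3 units.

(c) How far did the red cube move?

2.7

From (8.9, 5.1) to (6.4, 4.2), the red cube covered √(2.5² + 0.9²) ≈ 2.7 units.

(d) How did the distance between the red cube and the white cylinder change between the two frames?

-4.4

Before: roughly 8.5 units apart; after: 4.1. That's 4.4 units closer together.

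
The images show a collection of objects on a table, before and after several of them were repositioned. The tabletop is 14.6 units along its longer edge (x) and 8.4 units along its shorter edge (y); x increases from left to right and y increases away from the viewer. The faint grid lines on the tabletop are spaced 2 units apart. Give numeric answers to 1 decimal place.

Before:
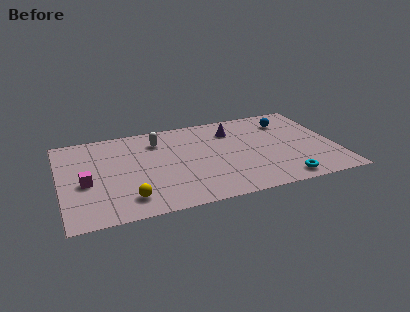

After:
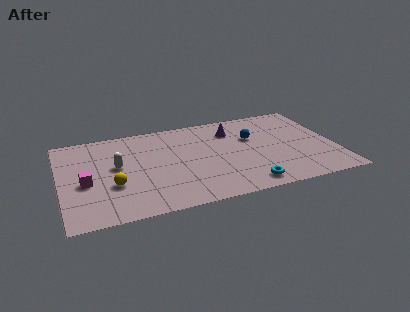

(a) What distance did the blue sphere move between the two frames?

2.3

The blue sphere was near (12.3, 6.5) before and (10.3, 5.4) after, so it travelled √(2.0² + 1.1²) ≈ 2.3 units.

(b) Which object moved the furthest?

the white capsule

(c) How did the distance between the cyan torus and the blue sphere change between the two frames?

-1.2

They were about 5.6 units apart before and 4.4 after — 1.2 units closer together.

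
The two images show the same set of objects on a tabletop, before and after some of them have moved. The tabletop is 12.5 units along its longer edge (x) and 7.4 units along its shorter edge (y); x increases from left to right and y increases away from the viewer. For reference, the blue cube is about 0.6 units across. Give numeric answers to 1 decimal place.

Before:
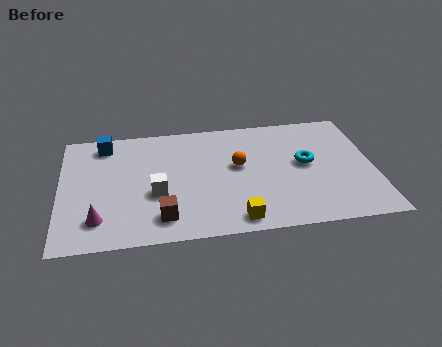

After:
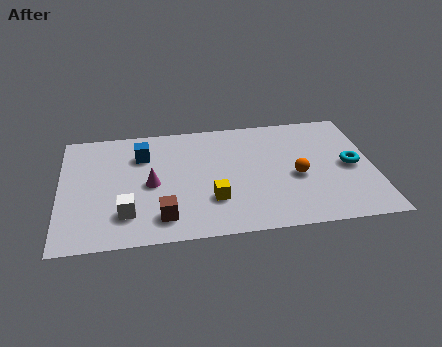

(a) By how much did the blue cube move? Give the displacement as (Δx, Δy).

(1.5, -0.9)

The blue cube started near (1.8, 6.3) and ended near (3.3, 5.4).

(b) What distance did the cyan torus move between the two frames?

1.8

The cyan torus moved from about (9.8, 4.0) to (11.6, 3.6), a distance of √(1.8² + 0.4²) ≈ 1.8.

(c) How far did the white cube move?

1.6

The white cube moved from about (3.8, 2.9) to (2.6, 1.8), a distance of √(1.2² + 1.1²) ≈ 1.6.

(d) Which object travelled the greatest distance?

the magenta cone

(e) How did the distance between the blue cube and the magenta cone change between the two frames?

-2.8

Before: roughly 4.7 units apart; after: 1.9. That's 2.8 units closer together.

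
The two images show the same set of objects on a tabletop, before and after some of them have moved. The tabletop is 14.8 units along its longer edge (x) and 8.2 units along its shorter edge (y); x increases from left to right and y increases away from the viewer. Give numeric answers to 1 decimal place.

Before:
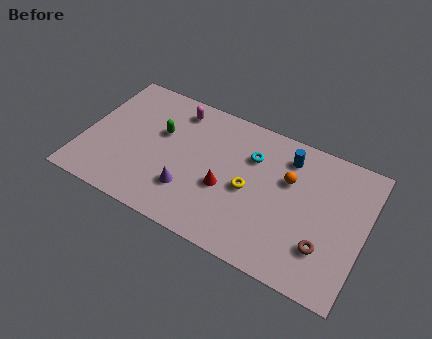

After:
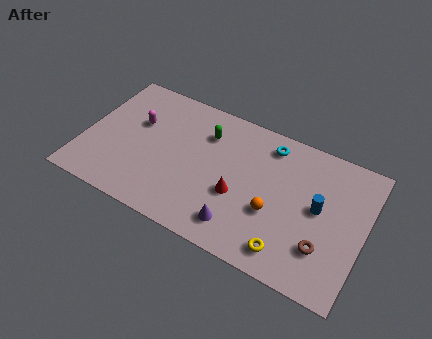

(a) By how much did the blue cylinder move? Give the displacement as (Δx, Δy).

(1.9, -2.2)

From the two frames, the blue cylinder sits at roughly (10.5, 6.6) before and (12.4, 4.4) after.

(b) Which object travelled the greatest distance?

the yellow torus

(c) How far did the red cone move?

0.7

The red cone was near (7.6, 3.3) before and (8.3, 3.2) after, so it travelled √(0.7² + 0.1²) ≈ 0.7 units.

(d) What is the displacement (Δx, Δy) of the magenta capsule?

(-1.9, -1.7)

From the two frames, the magenta capsule sits at roughly (4.5, 6.9) before and (2.6, 5.2) after.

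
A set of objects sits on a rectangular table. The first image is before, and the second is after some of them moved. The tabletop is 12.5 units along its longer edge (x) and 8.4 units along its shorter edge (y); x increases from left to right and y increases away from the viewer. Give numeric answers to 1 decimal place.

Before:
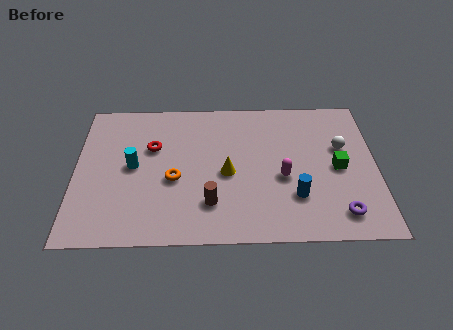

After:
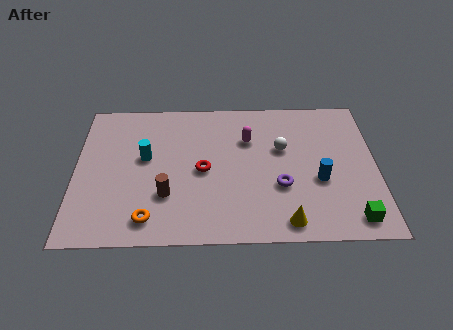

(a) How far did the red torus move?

2.5

From (3.2, 5.4) to (5.3, 4.0), the red torus covered √(2.1² + 1.4²) ≈ 2.5 units.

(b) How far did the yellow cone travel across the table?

3.7

The yellow cone moved from about (6.3, 3.8) to (8.7, 1.0), a distance of √(2.4² + 2.8²) ≈ 3.7.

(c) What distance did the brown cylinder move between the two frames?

1.9

The brown cylinder was near (5.6, 2.1) before and (3.8, 2.6) after, so it travelled √(1.8² + 0.5²) ≈ 1.9 units.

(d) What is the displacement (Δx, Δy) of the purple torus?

(-2.4, 1.6)

The purple torus was at about (10.9, 1.4) and moved to about (8.5, 3.0).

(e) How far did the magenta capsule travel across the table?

2.7

The magenta capsule was near (8.6, 3.5) before and (7.2, 5.8) after, so it travelled √(1.4² + 2.3²) ≈ 2.7 units.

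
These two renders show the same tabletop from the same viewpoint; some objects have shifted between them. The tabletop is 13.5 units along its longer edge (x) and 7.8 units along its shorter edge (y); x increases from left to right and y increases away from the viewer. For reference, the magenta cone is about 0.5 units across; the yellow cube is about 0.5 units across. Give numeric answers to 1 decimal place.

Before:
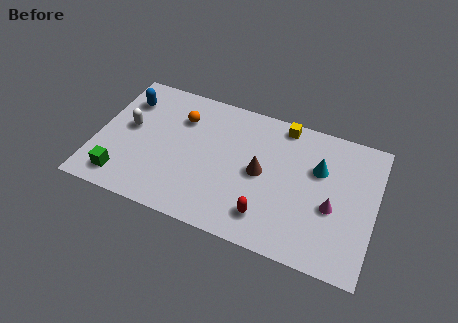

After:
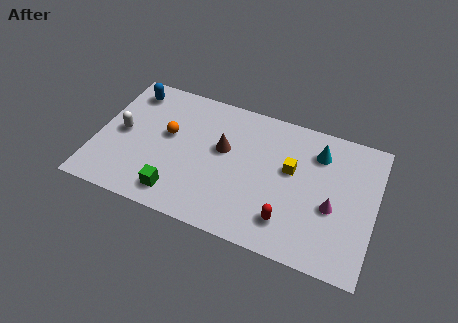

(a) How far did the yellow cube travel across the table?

2.5

The yellow cube moved from about (8.8, 7.0) to (9.4, 4.6), a distance of √(0.6² + 2.4²) ≈ 2.5.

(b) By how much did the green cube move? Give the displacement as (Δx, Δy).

(2.7, 0.0)

From the two frames, the green cube sits at roughly (1.5, 1.3) before and (4.2, 1.3) after.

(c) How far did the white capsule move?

0.5

The white capsule moved from about (1.5, 4.3) to (1.2, 3.9), a distance of √(0.3² + 0.4²) ≈ 0.5.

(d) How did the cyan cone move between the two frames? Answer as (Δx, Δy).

(-0.1, 0.9)

The cyan cone was at about (10.7, 5.1) and moved to about (10.6, 6.0).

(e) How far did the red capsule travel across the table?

1.0

From (8.5, 1.6) to (9.5, 1.7), the red capsule covered √(1.0² + 0.1²) ≈ 1.0 units.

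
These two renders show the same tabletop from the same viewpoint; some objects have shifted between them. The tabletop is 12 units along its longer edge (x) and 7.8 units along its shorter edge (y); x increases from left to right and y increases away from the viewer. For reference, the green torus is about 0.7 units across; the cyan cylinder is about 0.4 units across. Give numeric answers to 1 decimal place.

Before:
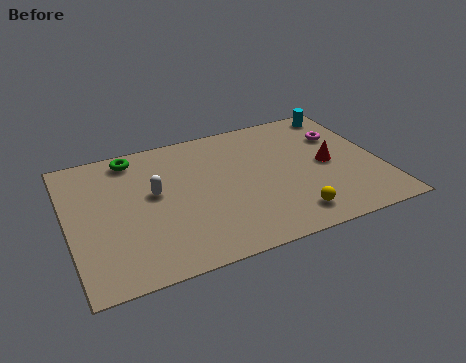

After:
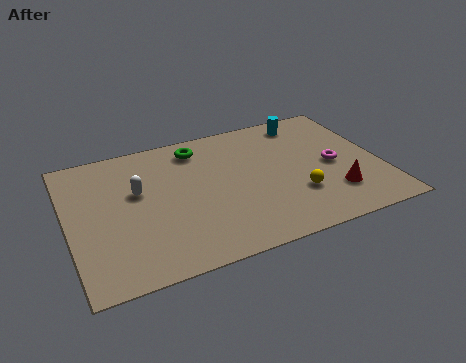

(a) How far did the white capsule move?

0.7

The white capsule moved from about (3.3, 4.4) to (2.7, 4.7), a distance of √(0.6² + 0.3²) ≈ 0.7.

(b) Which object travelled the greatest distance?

the green torus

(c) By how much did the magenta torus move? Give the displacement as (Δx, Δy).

(-0.5, -1.7)

The magenta torus was at about (10.7, 5.4) and moved to about (10.2, 3.7).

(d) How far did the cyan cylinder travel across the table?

1.5

The cyan cylinder was near (11.0, 6.9) before and (9.5, 6.7) after, so it travelled √(1.5² + 0.2²) ≈ 1.5 units.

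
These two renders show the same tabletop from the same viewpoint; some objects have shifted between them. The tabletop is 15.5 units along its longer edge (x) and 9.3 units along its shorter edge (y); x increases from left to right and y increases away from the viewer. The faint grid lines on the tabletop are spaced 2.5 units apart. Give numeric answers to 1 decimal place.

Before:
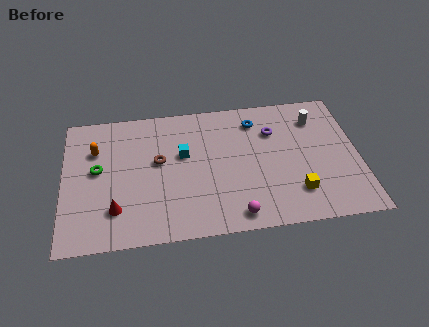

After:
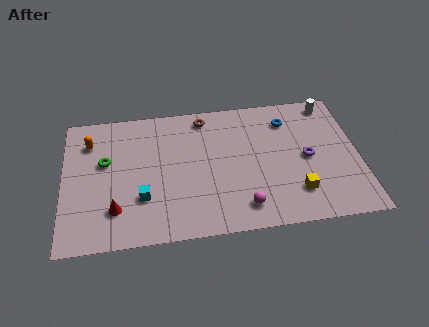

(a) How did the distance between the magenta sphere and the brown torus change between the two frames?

+1.0

The distance was about 5.7 in the first image and 6.7 in the second, so they moved 1.0 units further apart.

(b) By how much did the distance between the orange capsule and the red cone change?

+0.7

Before: roughly 4.3 units apart; after: 5.0. That's 0.7 units further apart.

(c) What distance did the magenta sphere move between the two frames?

0.6

From (8.9, 1.1) to (9.3, 1.6), the magenta sphere covered √(0.4² + 0.5²) ≈ 0.6 units.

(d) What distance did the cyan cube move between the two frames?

3.5

The cyan cube was near (6.3, 5.6) before and (4.1, 2.9) after, so it travelled √(2.2² + 2.7²) ≈ 3.5 units.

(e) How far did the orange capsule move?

0.7

The orange capsule moved from about (1.7, 6.5) to (1.4, 7.1), a distance of √(0.3² + 0.6²) ≈ 0.7.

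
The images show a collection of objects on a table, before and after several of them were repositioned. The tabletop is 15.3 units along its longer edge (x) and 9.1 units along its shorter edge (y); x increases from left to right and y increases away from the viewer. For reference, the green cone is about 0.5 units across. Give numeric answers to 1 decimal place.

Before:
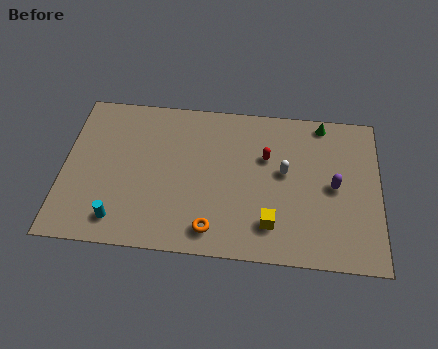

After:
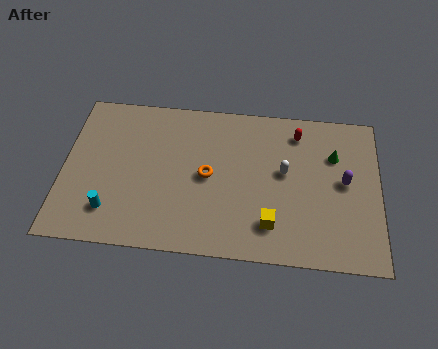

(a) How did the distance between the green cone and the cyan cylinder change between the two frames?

-0.3

They were about 11.8 units apart before and 11.5 after — 0.3 units closer together.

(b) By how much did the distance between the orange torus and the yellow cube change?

+1.1

They were about 2.9 units apart before and 4.0 after — 1.1 units further apart.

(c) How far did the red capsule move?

2.2

The red capsule was near (9.8, 5.9) before and (11.3, 7.5) after, so it travelled √(1.5² + 1.6²) ≈ 2.2 units.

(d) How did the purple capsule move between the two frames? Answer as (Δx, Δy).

(0.5, 0.3)

The purple capsule started near (13.1, 4.5) and ended near (13.6, 4.8).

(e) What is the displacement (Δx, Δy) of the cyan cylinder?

(-0.4, 0.5)

The cyan cylinder was at about (2.8, 1.5) and moved to about (2.4, 2.0).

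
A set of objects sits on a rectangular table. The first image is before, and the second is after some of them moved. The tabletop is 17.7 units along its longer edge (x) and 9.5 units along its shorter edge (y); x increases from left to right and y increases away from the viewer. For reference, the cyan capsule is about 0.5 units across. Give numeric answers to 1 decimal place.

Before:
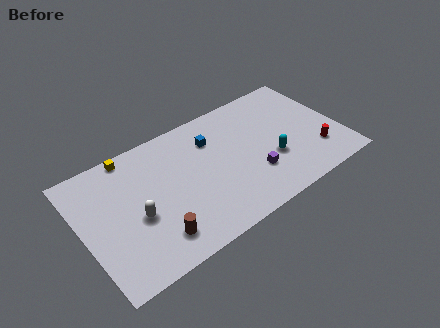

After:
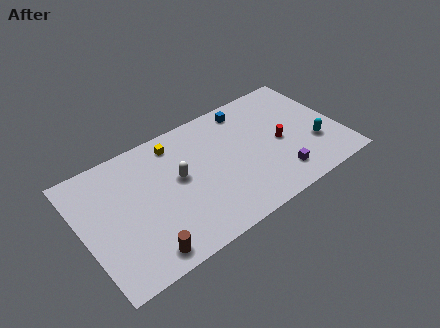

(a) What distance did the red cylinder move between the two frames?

2.9

The red cylinder moved from about (15.8, 2.5) to (13.6, 4.4), a distance of √(2.2² + 1.9²) ≈ 2.9.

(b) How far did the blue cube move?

3.0

From (9.2, 7.0) to (11.9, 8.2), the blue cube covered √(2.7² + 1.2²) ≈ 3.0 units.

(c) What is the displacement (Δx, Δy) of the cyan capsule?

(3.0, -0.3)

From the two frames, the cyan capsule sits at roughly (12.8, 3.4) before and (15.8, 3.1) after.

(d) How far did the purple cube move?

1.9

From (11.4, 2.9) to (13.0, 1.9), the purple cube covered √(1.6² + 1.0²) ≈ 1.9 units.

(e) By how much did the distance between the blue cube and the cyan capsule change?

+1.3

The distance was about 5.1 in the first image and 6.4 in the second, so they moved 1.3 units further apart.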